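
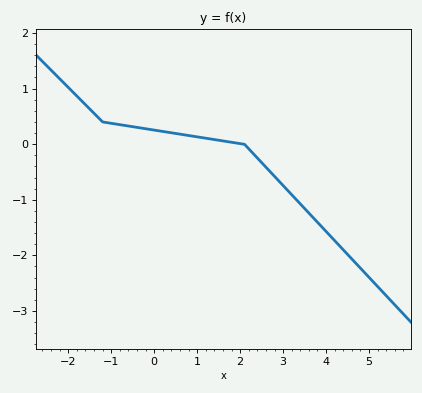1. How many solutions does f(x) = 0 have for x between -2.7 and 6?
1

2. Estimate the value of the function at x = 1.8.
0.036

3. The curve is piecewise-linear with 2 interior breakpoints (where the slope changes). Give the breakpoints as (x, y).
(-1.2, 0.4); (2.1, 0)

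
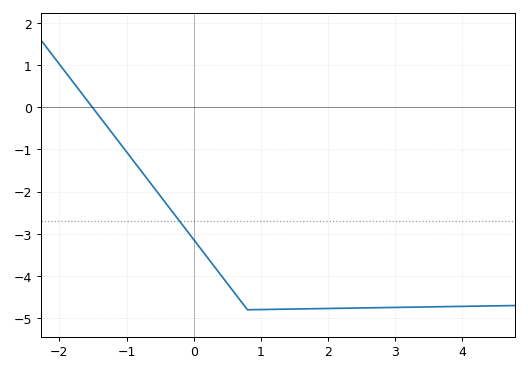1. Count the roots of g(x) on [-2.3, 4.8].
1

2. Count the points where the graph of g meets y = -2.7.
1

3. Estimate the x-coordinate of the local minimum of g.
0.8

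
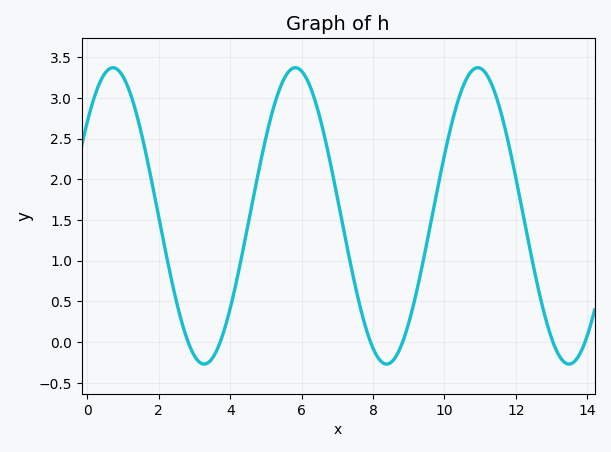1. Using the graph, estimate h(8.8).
-0.05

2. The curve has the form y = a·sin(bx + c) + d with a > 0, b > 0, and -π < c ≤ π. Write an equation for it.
y = 1.82sin(1.2x + 0.69) + 1.55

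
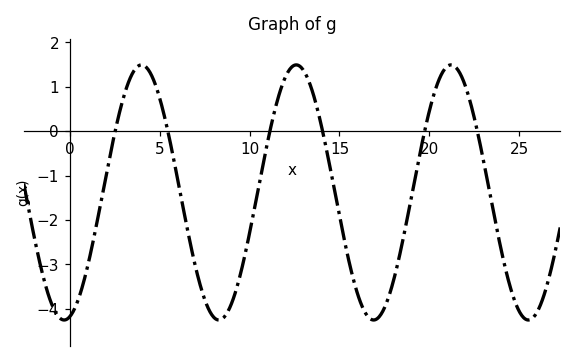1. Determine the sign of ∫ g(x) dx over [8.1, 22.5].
negative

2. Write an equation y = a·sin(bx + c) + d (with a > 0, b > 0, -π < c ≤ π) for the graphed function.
y = 2.87sin(0.73x - 1.3) - 1.38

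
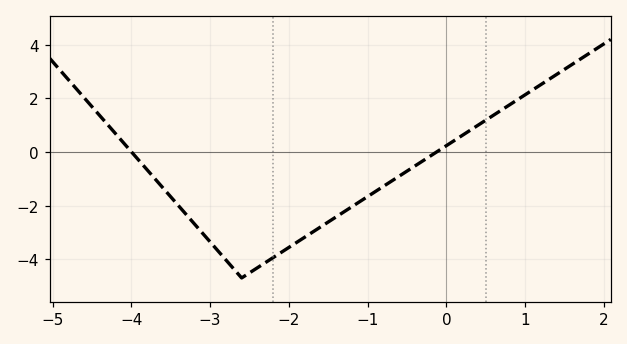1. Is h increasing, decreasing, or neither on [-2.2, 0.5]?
increasing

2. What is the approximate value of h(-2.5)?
-4.51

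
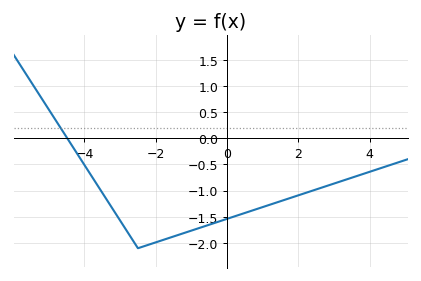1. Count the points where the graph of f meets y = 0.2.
1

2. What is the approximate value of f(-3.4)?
-1.15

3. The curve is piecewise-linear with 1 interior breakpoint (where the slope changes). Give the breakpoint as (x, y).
(-2.5, -2.1)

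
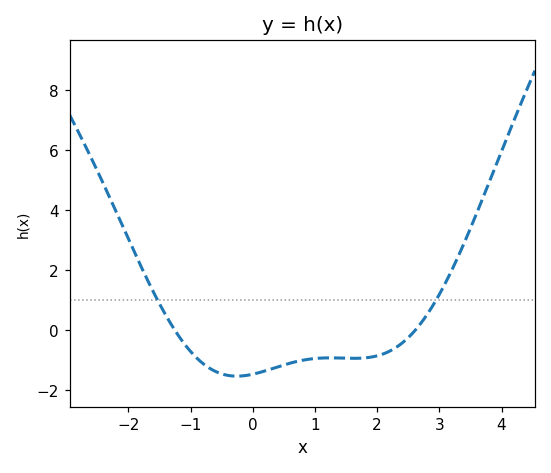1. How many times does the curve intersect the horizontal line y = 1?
2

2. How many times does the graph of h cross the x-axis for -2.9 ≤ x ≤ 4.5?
2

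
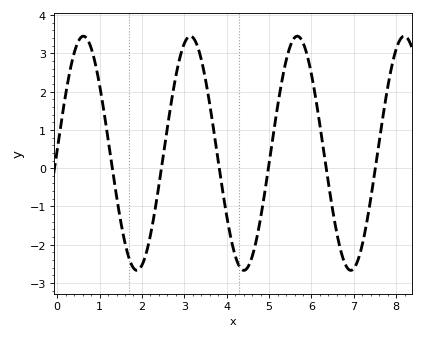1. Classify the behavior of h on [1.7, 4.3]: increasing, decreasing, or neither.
neither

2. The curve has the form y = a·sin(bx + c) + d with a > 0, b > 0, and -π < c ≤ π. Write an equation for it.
y = 3.06sin(2.5x + 0.03) + 0.39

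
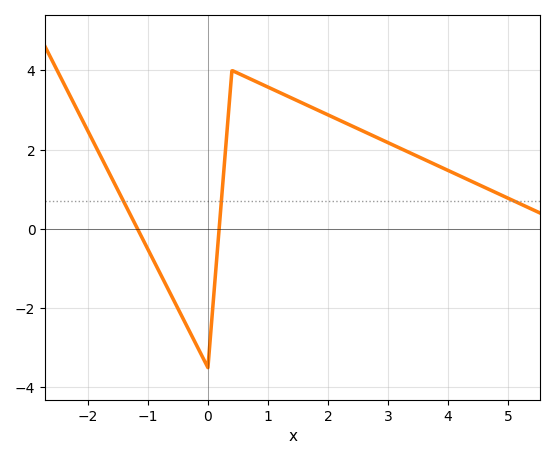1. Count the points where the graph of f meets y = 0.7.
3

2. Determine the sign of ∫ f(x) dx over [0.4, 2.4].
positive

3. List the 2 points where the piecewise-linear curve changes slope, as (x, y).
(0, -3.5); (0.4, 4)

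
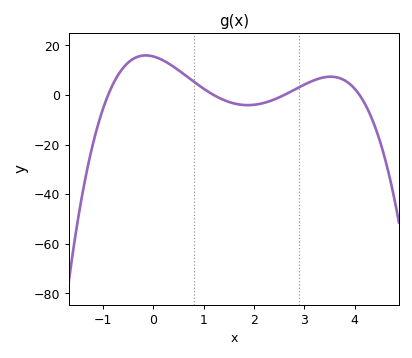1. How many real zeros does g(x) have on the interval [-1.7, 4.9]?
4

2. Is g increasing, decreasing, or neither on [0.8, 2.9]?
neither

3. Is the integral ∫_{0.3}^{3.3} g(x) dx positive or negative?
positive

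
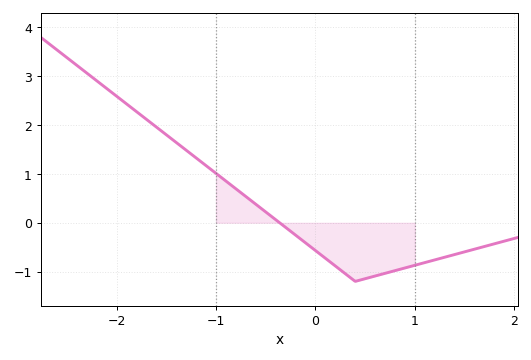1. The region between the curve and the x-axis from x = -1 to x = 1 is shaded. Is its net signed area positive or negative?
negative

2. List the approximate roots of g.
-0.4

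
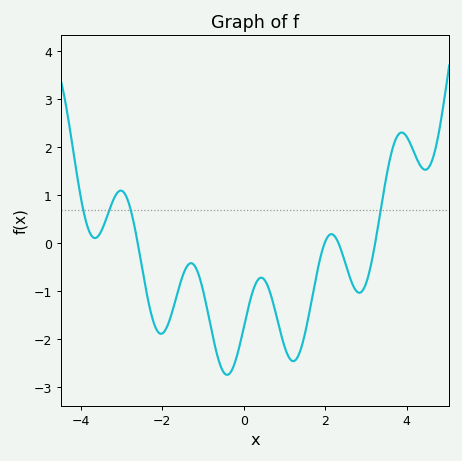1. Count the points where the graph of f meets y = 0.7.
4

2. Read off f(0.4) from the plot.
-0.725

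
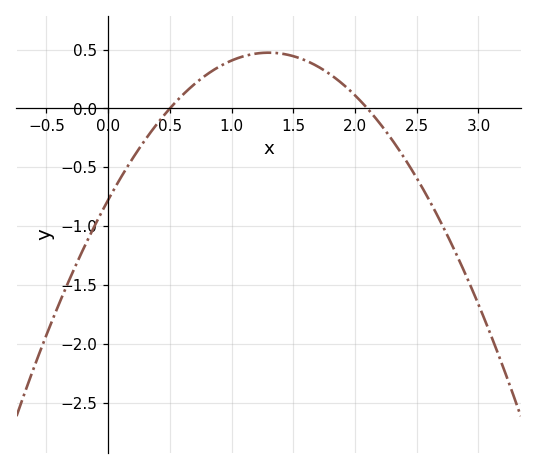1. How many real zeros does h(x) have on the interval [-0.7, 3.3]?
2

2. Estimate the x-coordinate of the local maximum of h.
1.3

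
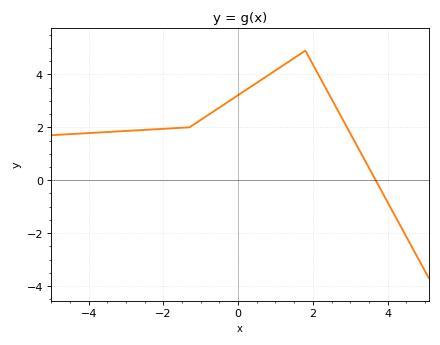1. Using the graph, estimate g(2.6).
2.8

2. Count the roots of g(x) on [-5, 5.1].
1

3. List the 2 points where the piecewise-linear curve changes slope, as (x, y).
(-1.3, 2); (1.8, 4.9)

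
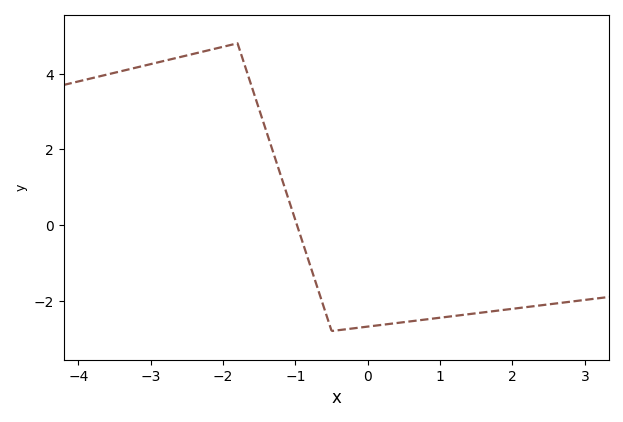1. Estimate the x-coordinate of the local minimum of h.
-0.499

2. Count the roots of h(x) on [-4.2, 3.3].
1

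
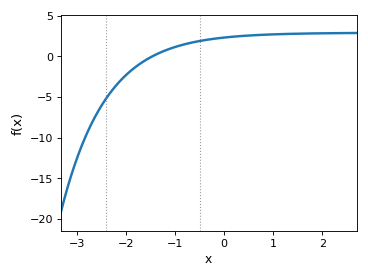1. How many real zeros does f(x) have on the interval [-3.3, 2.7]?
1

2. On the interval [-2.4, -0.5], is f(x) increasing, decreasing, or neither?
increasing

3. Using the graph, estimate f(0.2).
2.44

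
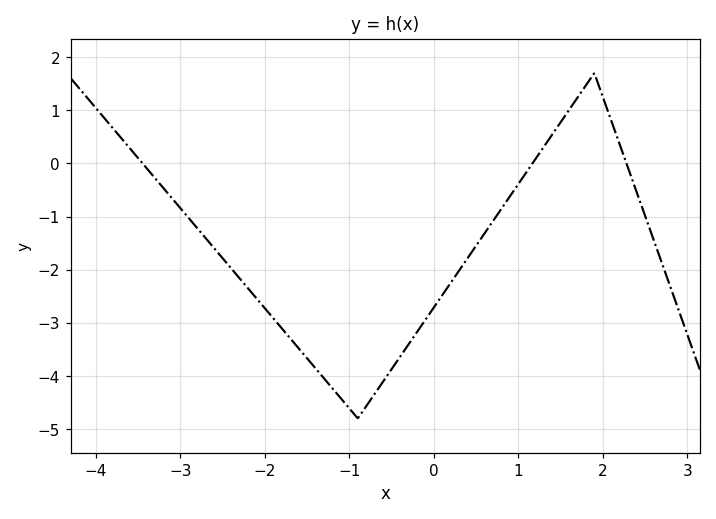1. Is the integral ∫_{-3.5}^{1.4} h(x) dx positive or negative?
negative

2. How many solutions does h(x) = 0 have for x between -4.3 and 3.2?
3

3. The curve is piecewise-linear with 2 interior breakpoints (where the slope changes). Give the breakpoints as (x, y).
(-0.9, -4.8); (1.9, 1.7)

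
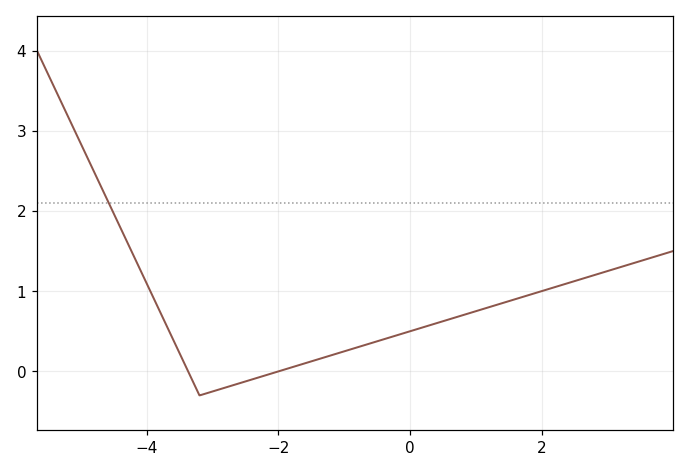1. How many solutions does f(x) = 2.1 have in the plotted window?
1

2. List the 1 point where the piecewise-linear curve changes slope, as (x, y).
(-3.2, -0.3)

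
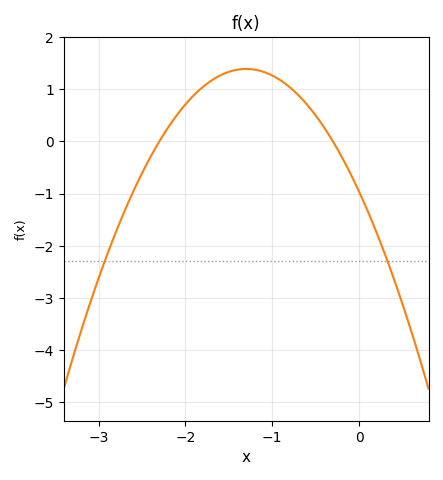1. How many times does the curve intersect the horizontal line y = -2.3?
2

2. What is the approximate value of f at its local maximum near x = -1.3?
1.4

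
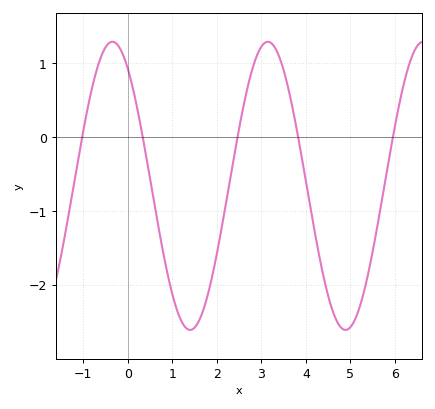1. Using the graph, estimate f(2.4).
-0.22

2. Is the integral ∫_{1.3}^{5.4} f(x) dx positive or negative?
negative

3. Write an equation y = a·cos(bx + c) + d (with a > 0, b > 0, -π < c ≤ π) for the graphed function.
y = 1.95cos(1.8x + 0.62) - 0.66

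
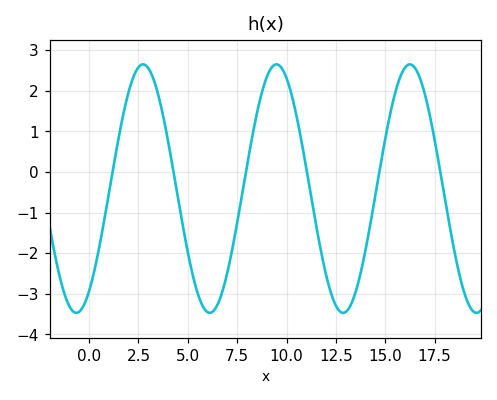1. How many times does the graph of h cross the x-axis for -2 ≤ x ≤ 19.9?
6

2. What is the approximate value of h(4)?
0.756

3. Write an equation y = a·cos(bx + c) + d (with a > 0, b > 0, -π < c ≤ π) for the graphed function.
y = 3.06cos(0.93x - 2.54) - 0.41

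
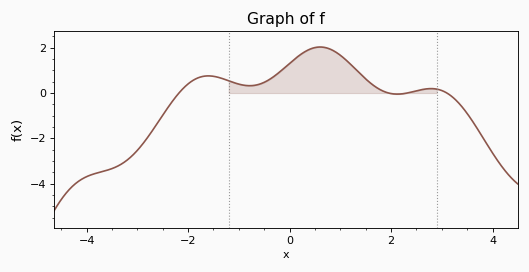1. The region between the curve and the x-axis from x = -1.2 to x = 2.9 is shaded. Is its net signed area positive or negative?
positive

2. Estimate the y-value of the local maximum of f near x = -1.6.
0.8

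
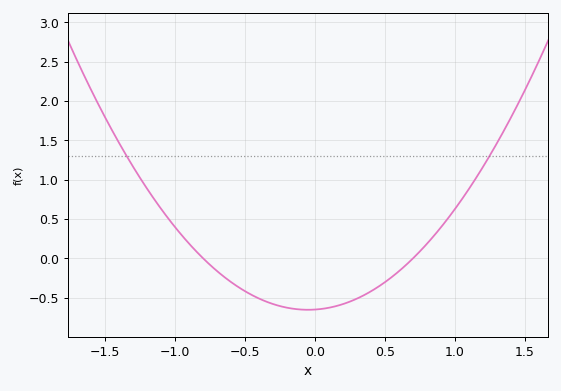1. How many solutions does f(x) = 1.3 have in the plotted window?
2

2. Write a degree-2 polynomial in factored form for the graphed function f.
y = 1.16(x + 0.8)(x - 0.7)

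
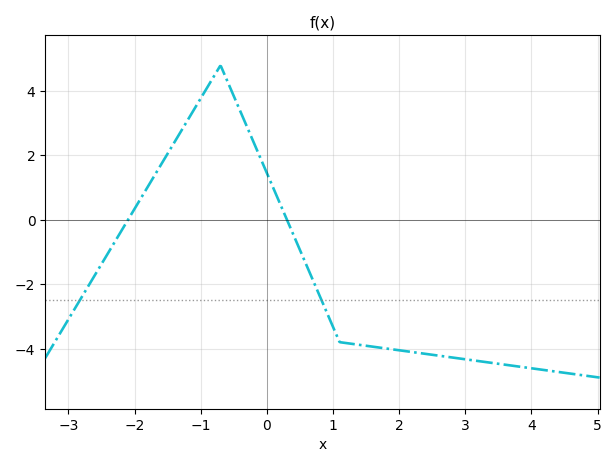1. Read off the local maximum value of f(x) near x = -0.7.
4.8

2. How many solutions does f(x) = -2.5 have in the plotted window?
2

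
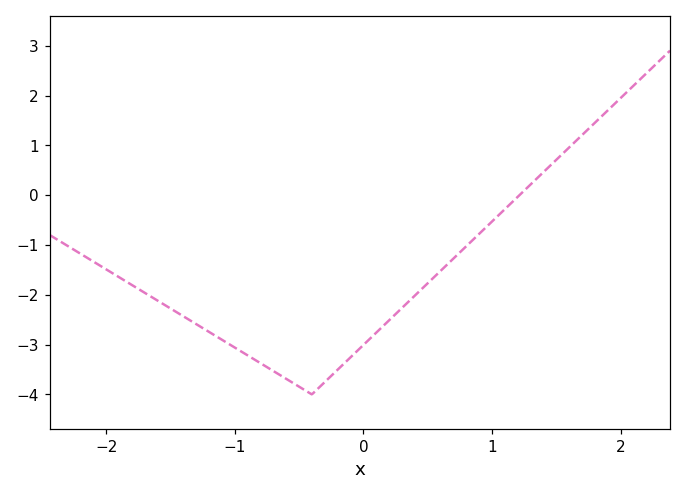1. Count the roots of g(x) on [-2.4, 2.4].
1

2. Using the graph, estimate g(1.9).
1.7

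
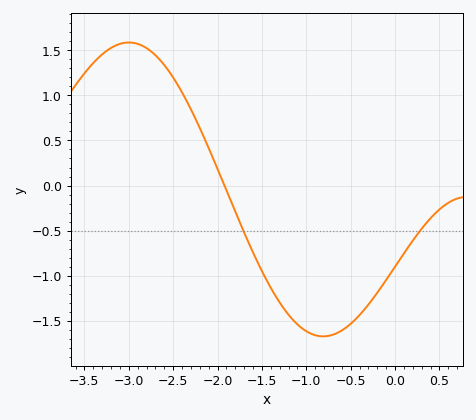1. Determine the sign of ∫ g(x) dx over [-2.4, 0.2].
negative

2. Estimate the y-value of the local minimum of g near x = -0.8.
-1.67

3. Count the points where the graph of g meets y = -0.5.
2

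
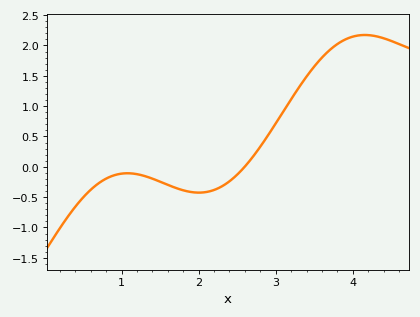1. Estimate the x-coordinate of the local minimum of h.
2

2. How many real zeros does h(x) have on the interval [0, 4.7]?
1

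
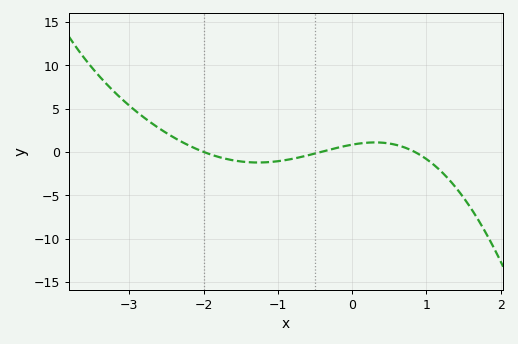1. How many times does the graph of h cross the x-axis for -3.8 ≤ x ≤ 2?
3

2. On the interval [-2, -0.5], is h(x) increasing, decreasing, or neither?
neither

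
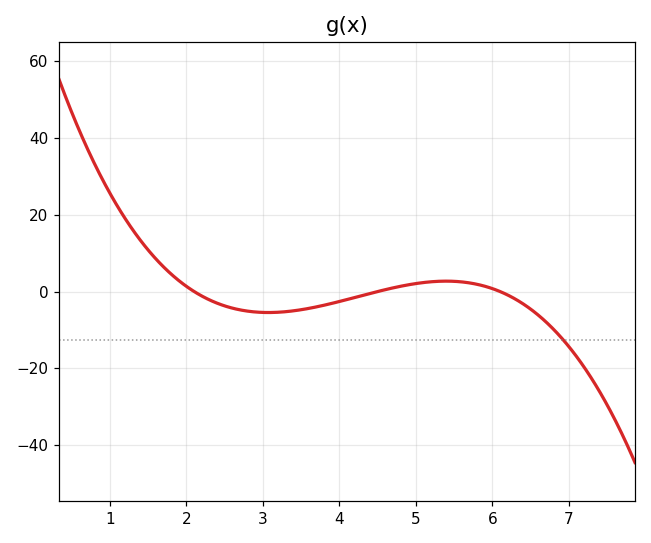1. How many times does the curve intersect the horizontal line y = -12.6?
1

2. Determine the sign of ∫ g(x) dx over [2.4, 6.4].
negative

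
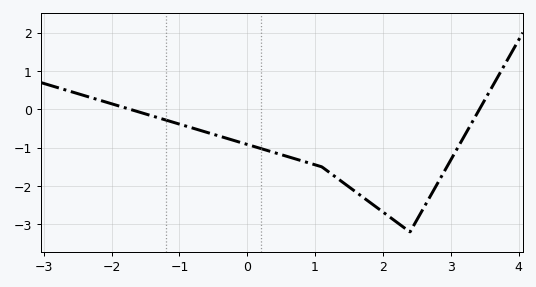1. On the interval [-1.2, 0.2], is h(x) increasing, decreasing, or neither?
decreasing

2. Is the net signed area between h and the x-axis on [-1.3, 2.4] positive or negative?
negative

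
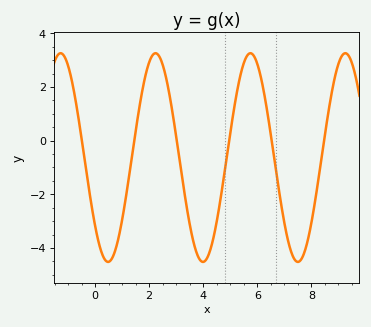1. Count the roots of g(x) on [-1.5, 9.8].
6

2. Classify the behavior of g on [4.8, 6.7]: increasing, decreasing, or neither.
neither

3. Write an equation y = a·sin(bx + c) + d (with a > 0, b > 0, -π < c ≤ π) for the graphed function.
y = 3.89sin(1.8x - 2.4) - 0.63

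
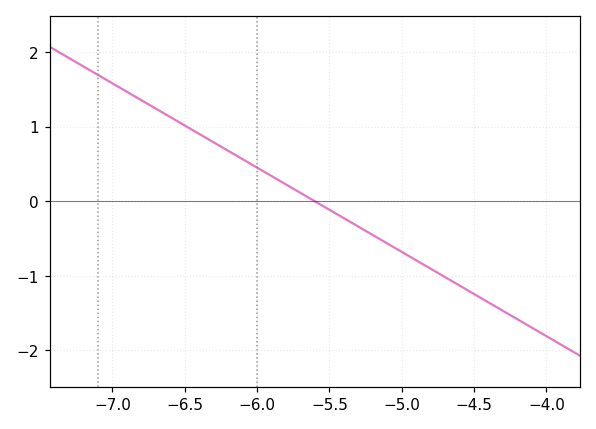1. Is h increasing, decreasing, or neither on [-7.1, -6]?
decreasing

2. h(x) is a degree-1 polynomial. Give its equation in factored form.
y = -1.13(x + 5.6)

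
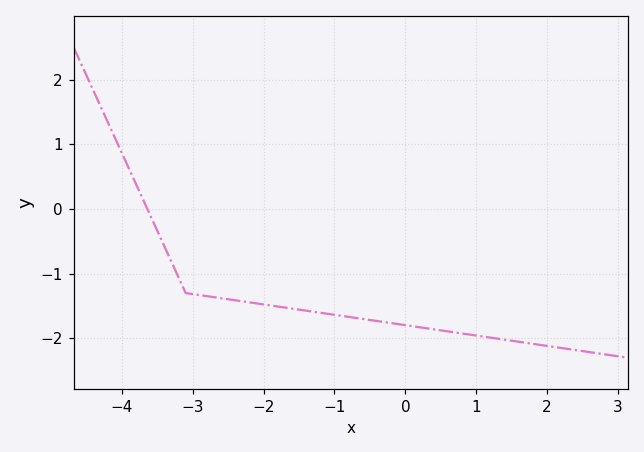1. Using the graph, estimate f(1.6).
-2.05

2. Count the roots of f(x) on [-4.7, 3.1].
1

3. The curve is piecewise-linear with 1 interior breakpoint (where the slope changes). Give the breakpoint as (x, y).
(-3.1, -1.3)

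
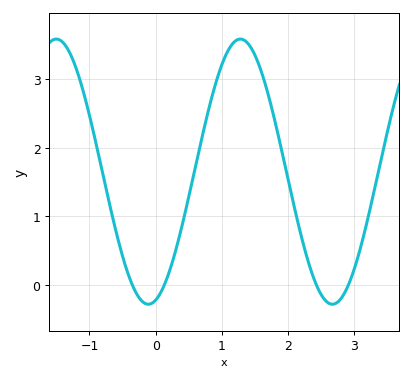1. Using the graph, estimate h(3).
0.2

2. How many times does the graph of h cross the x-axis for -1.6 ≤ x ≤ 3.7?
4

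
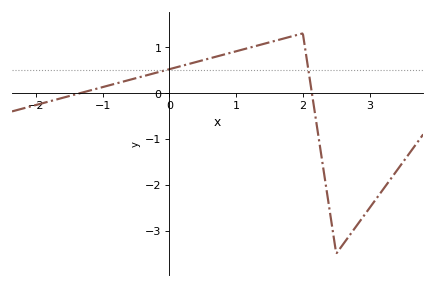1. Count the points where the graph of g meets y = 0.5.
2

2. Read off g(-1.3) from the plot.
0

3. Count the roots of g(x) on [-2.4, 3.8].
2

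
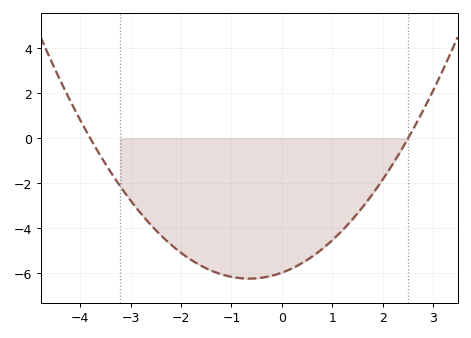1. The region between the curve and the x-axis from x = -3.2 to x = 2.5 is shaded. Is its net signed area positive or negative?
negative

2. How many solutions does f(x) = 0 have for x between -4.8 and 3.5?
2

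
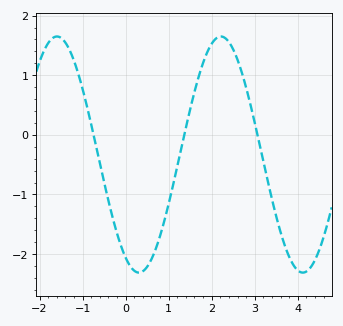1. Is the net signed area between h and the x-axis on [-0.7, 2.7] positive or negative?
negative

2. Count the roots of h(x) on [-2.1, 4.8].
3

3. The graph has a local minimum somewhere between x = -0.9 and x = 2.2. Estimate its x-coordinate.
0.31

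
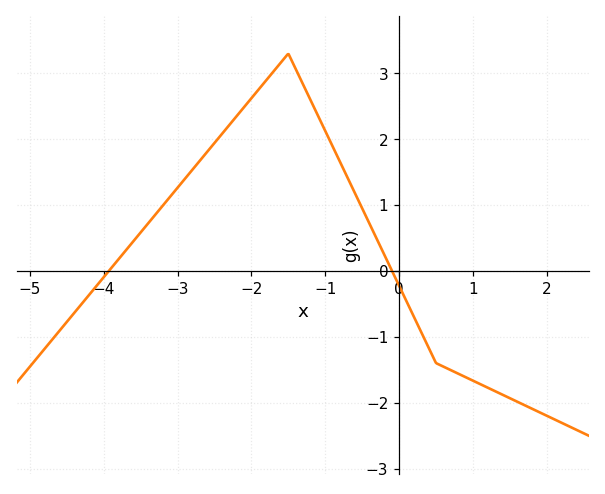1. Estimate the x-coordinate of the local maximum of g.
-1.6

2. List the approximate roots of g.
-4, 0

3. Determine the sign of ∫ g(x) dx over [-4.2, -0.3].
positive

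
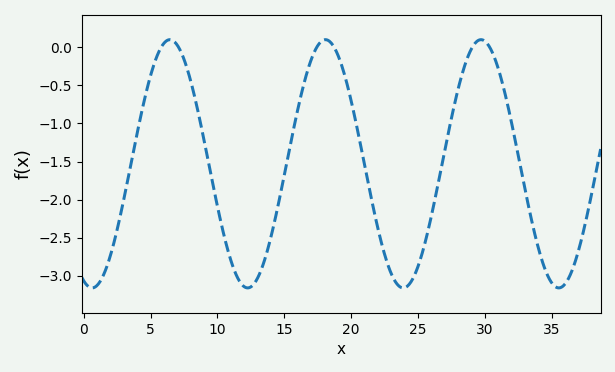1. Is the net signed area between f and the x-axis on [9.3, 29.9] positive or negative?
negative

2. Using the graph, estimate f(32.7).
-1.59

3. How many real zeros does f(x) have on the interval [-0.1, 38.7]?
6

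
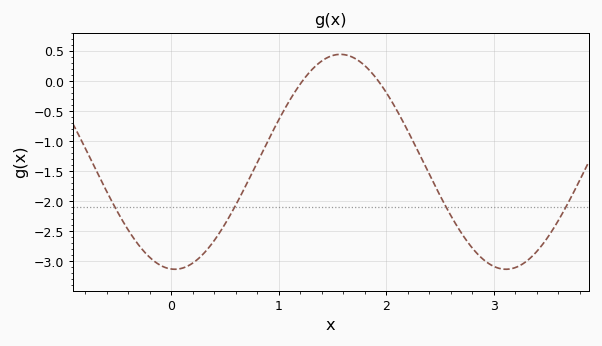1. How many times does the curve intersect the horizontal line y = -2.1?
4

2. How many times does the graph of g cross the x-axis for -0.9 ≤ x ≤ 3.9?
2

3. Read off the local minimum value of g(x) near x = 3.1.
-3.15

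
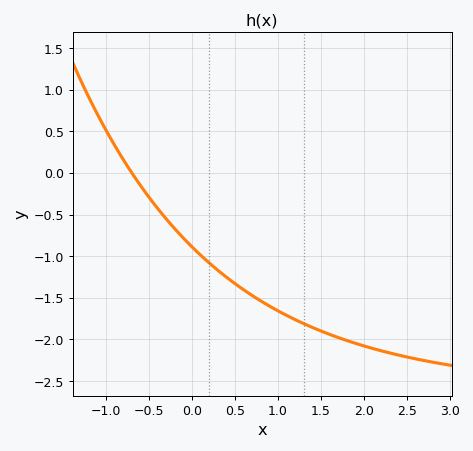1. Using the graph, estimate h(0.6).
-1.4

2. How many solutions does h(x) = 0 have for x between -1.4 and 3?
1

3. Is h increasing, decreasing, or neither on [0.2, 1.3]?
decreasing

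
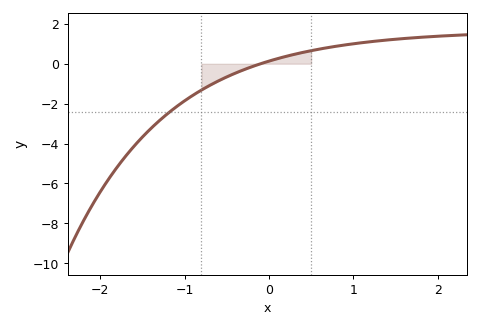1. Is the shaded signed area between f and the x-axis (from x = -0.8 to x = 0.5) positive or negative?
negative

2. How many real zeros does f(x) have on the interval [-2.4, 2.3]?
1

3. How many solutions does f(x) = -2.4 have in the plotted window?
1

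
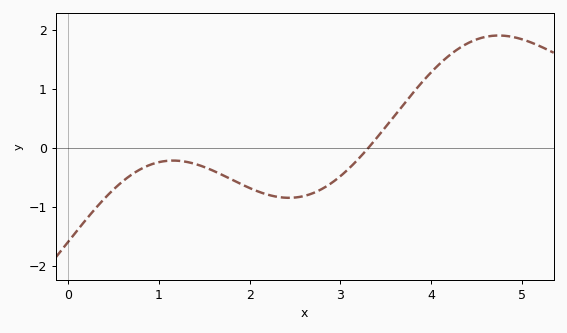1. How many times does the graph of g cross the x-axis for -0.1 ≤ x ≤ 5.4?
1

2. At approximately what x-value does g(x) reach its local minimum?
2.43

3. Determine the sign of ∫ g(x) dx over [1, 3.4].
negative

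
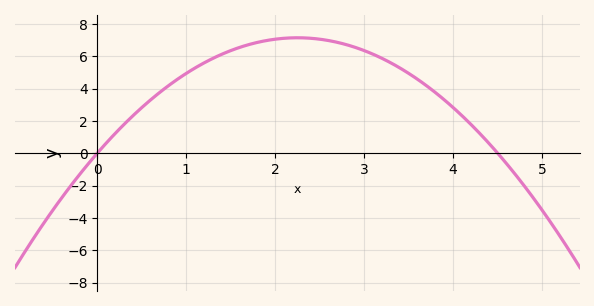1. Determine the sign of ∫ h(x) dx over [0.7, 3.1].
positive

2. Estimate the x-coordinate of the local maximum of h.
2.25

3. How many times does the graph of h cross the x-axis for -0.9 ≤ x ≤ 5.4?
2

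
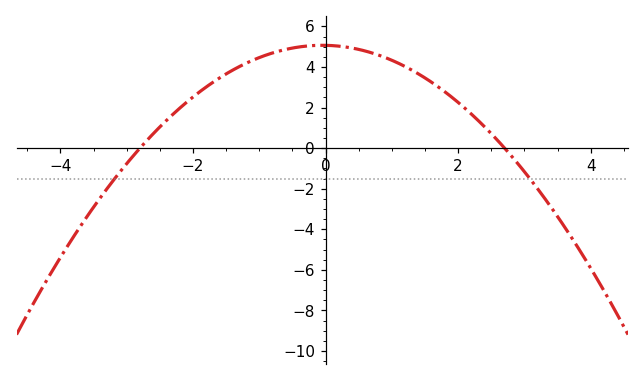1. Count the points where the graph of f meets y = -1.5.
2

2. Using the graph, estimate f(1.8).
2.8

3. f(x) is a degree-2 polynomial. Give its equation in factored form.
y = -0.67(x + 2.8)(x - 2.7)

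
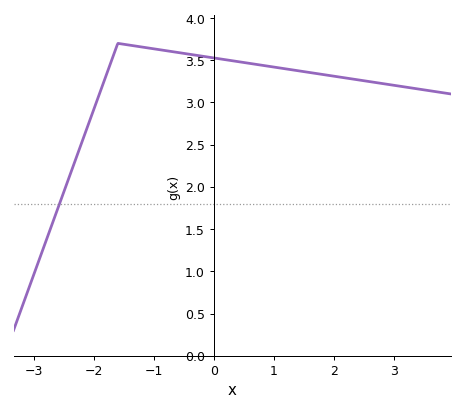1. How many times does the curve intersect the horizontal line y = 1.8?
1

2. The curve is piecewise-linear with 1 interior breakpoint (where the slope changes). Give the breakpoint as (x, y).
(-1.6, 3.7)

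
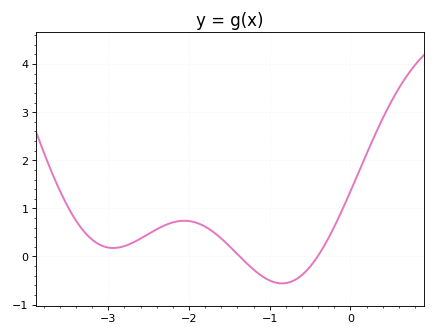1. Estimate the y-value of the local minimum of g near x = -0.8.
-0.6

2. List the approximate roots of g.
-1.4, -0.4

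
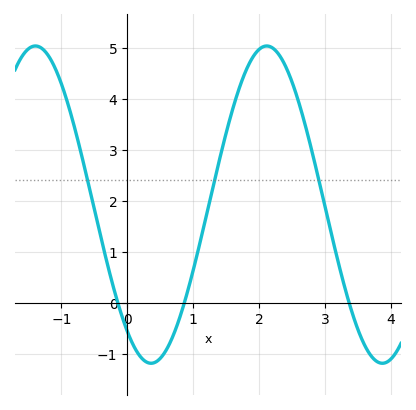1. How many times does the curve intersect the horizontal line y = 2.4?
3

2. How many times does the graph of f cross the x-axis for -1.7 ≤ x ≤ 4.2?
3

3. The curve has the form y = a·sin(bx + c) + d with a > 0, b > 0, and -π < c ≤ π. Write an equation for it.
y = 3.11sin(1.79x - 2.22) + 1.92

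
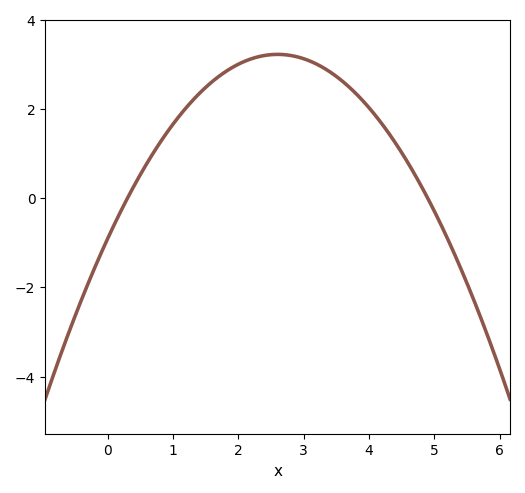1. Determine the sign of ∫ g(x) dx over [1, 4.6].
positive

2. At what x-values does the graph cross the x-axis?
0.3, 4.9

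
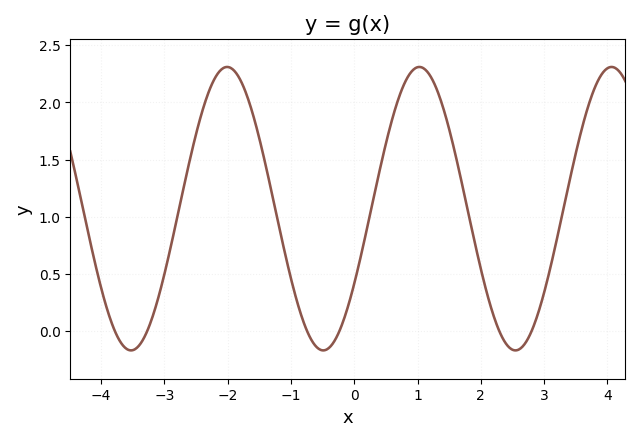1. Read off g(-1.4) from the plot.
1.45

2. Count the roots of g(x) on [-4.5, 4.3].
6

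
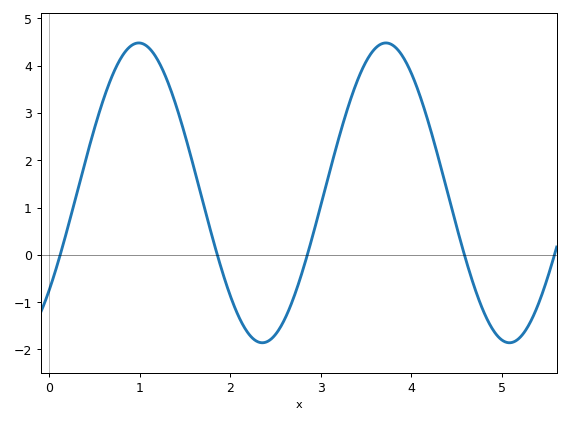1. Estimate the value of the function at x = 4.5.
0.6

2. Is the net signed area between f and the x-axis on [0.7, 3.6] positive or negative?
positive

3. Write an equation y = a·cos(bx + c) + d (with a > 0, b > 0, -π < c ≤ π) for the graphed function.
y = 3.17cos(2.3x - 2.3) + 1.31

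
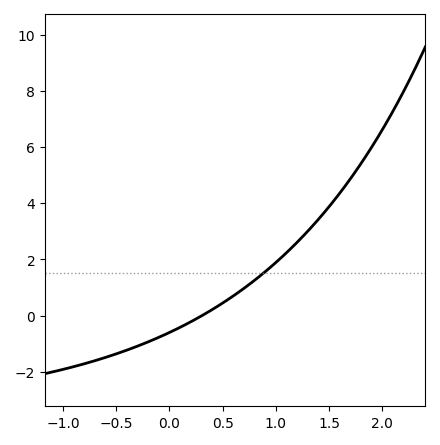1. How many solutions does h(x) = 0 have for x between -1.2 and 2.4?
1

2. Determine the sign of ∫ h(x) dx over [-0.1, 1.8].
positive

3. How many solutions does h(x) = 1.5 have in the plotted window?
1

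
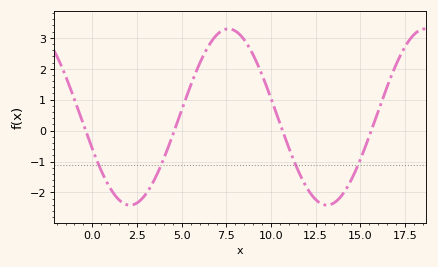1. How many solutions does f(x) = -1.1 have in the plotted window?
4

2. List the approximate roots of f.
-0.5, 4.5, 10.5, 15.5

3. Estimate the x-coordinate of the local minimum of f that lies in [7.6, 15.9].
13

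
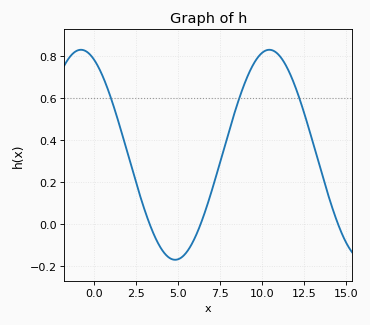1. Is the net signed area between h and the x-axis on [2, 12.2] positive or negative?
positive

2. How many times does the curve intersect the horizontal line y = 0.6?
3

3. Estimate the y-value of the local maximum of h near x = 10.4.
0.83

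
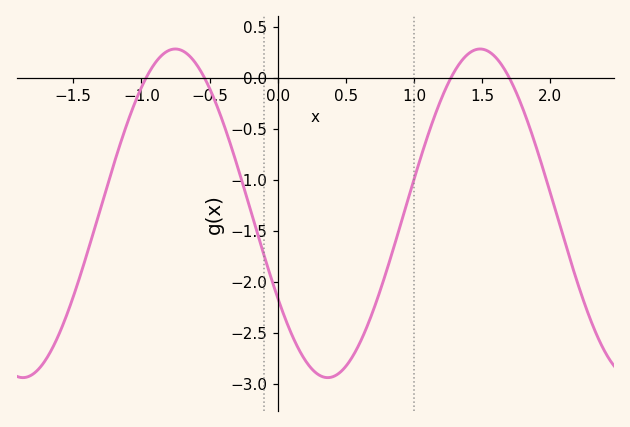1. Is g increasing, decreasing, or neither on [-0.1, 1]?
neither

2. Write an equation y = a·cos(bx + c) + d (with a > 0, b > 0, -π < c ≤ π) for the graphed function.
y = 1.61cos(2.8x + 2.1) - 1.33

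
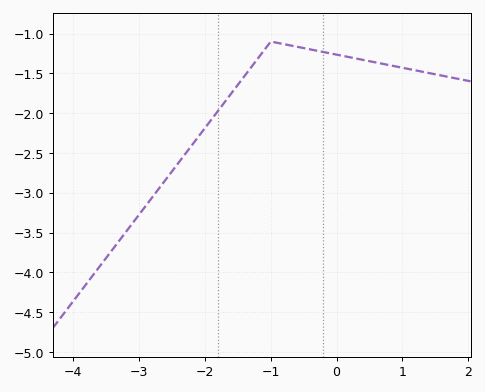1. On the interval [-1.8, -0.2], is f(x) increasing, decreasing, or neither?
neither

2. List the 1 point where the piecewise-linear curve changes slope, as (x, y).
(-1, -1.1)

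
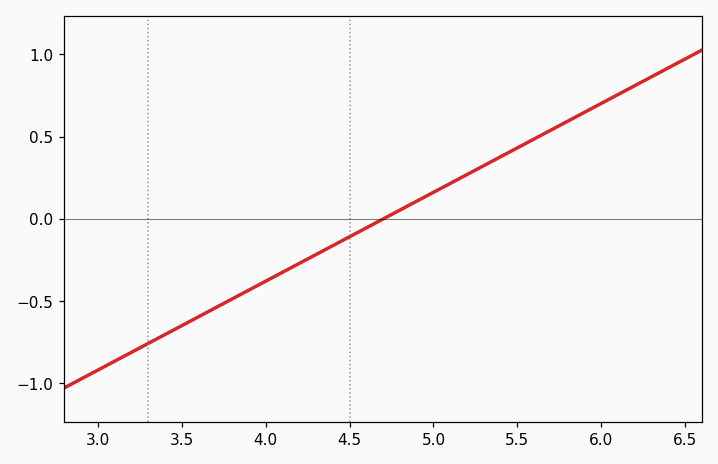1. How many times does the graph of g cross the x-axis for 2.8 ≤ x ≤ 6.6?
1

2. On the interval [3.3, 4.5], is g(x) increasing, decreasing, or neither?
increasing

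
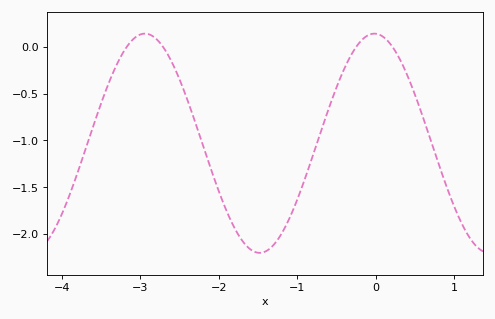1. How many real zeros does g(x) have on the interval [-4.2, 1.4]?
4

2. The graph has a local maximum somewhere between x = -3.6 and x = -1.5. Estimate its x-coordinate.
-2.9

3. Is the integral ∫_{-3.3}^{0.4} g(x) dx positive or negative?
negative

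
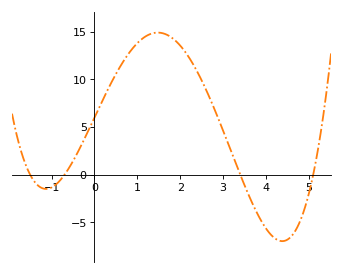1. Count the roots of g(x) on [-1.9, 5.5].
4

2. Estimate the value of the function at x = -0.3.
3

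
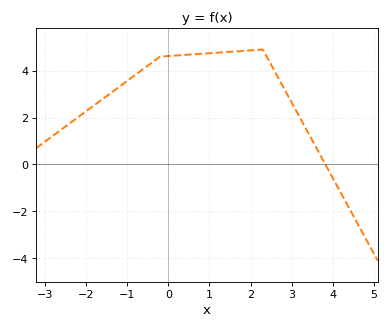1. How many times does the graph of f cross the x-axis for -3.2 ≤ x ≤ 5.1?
1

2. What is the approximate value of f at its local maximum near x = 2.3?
4.8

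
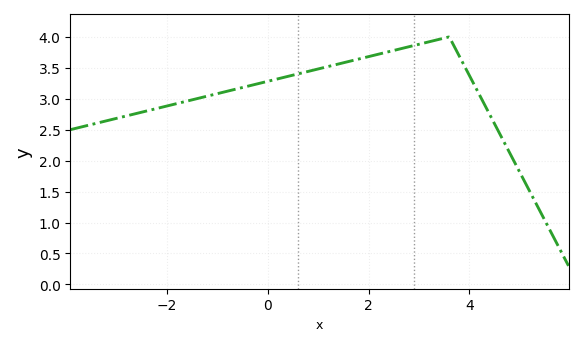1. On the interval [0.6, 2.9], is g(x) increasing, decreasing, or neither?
increasing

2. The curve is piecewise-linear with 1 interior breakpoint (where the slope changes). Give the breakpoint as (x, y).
(3.6, 4)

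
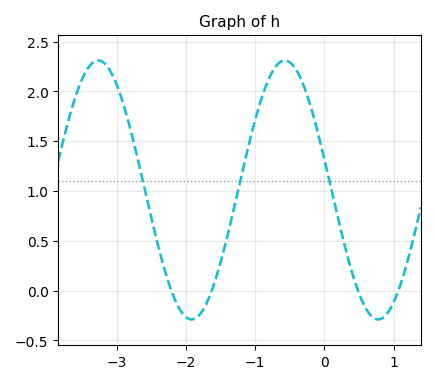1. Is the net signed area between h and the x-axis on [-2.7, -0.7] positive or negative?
positive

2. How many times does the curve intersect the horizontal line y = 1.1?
3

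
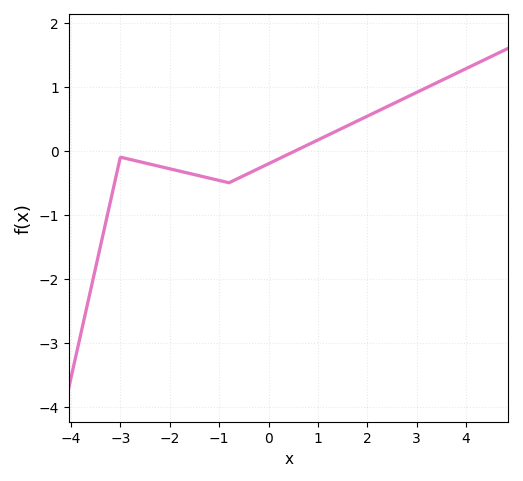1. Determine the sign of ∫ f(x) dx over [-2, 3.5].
positive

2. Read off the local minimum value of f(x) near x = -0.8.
-0.5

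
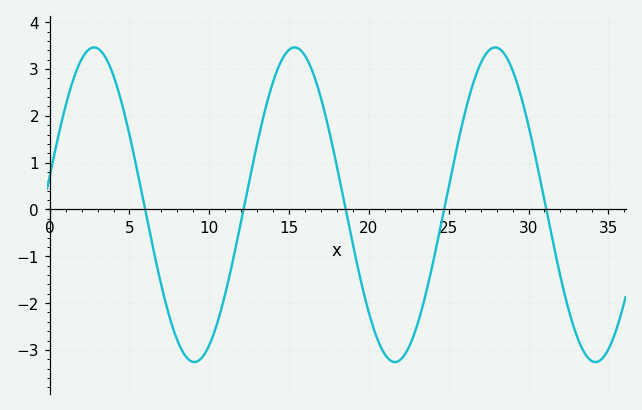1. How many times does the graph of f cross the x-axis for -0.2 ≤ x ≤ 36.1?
5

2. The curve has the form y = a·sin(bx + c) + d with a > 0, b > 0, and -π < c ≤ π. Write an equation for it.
y = 3.36sin(0.5x + 0.18) + 0.1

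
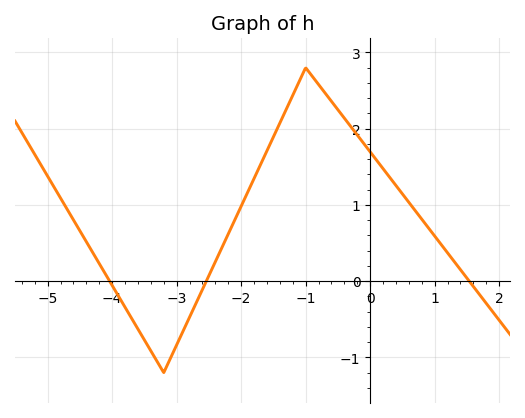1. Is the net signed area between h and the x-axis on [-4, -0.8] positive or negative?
positive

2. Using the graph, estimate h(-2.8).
-0.5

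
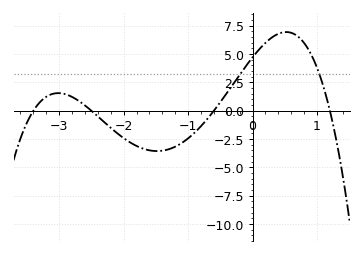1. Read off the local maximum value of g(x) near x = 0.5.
7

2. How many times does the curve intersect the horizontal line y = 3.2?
2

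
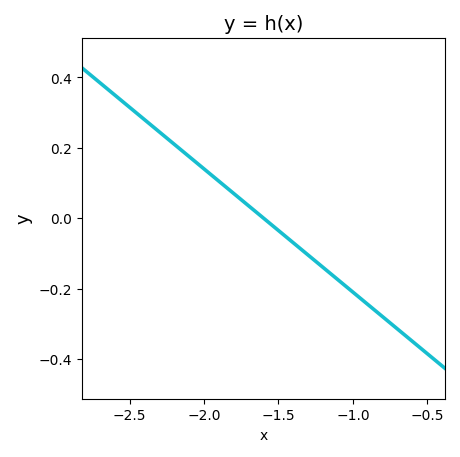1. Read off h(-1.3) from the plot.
-0.1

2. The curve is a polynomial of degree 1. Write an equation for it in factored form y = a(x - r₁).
y = -0.35(x + 1.6)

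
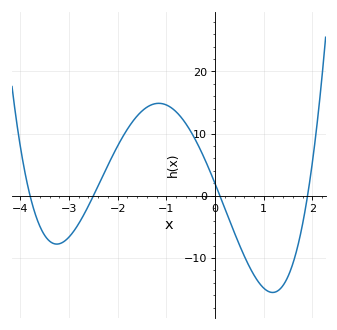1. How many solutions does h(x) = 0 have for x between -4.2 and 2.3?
4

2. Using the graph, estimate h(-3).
-7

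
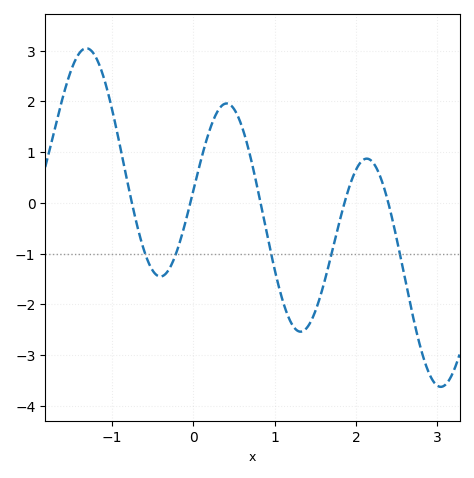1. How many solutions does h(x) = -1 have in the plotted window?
5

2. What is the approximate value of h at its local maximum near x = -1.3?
3.05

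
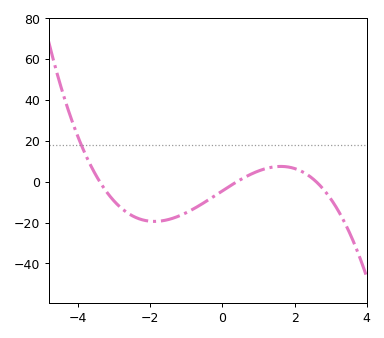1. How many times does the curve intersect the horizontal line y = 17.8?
1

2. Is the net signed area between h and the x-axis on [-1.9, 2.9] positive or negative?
negative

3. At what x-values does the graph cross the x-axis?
-3.4, 0.4, 2.6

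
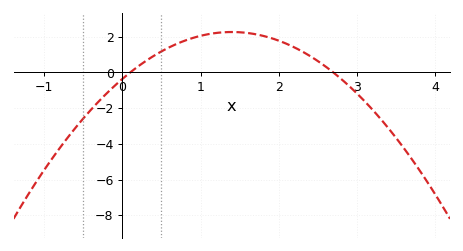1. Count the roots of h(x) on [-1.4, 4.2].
2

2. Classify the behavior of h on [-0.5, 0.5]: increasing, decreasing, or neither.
increasing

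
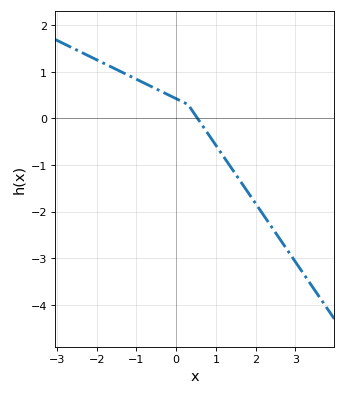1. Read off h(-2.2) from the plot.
1.3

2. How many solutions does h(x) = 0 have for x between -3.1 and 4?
1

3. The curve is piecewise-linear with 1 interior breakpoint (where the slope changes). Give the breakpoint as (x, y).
(0.3, 0.3)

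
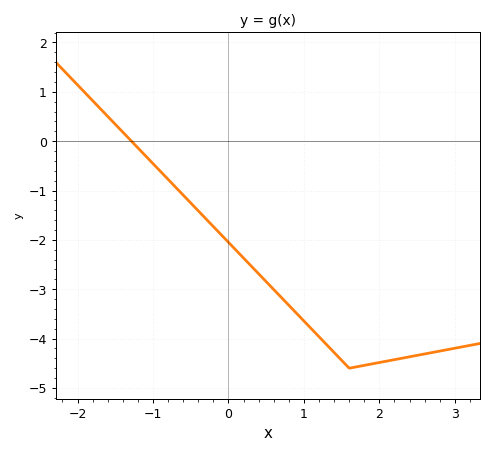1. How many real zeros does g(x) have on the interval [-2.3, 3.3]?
1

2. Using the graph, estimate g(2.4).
-4.37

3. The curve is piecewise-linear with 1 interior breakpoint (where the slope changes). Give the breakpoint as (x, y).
(1.6, -4.6)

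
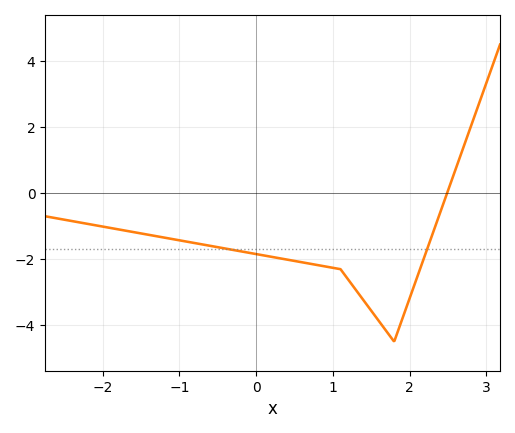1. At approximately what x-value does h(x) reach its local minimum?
1.8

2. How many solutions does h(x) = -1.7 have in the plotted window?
2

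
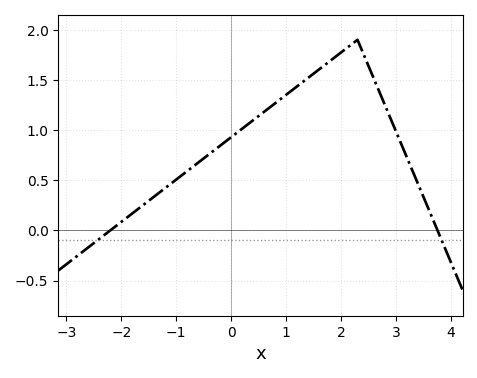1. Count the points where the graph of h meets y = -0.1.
2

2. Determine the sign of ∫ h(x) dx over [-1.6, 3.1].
positive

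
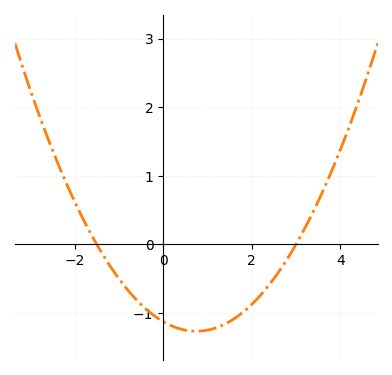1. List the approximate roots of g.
-1.5, 3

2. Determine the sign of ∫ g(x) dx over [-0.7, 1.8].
negative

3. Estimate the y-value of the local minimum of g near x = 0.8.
-1.27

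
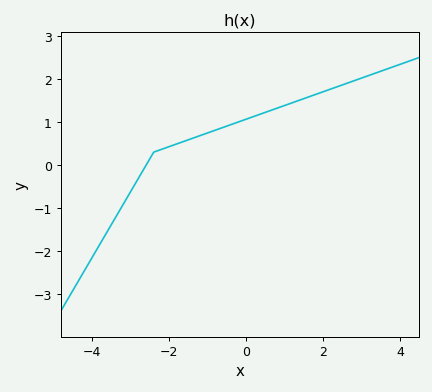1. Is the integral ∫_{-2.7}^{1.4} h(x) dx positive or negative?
positive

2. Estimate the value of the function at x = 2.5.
1.9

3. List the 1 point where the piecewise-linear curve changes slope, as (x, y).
(-2.4, 0.3)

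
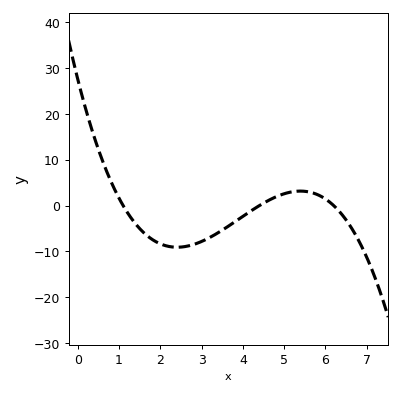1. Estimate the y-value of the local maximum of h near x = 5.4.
3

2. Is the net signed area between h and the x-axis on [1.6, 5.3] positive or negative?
negative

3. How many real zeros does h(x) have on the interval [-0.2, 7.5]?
3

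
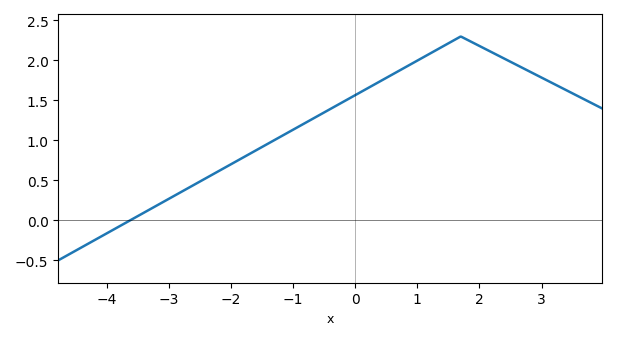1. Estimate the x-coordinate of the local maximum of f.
1.7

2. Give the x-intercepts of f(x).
-3.62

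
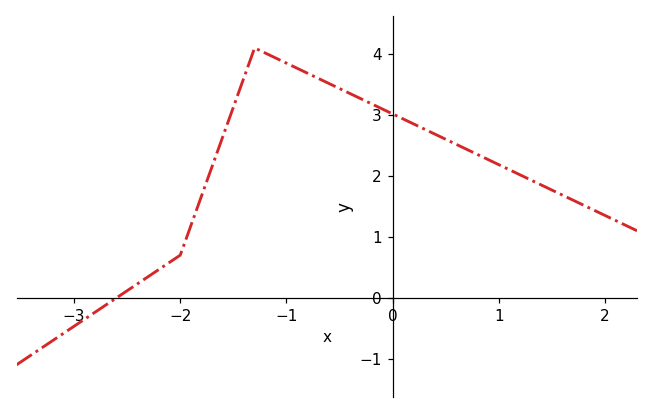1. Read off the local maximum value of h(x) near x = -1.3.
4.1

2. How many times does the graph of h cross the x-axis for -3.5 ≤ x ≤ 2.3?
1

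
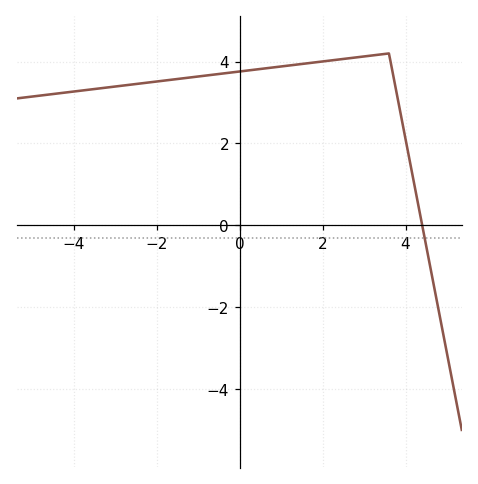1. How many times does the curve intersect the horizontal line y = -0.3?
1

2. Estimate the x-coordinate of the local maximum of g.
3.6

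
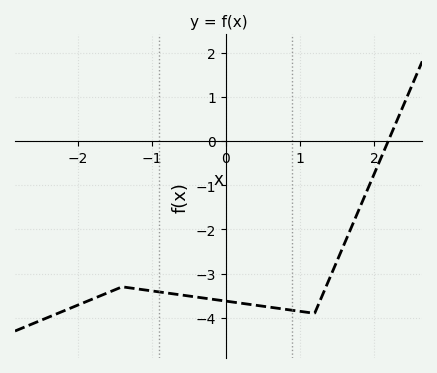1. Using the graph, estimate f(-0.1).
-3.6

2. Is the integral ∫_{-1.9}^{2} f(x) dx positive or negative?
negative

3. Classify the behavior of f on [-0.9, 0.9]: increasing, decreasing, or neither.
decreasing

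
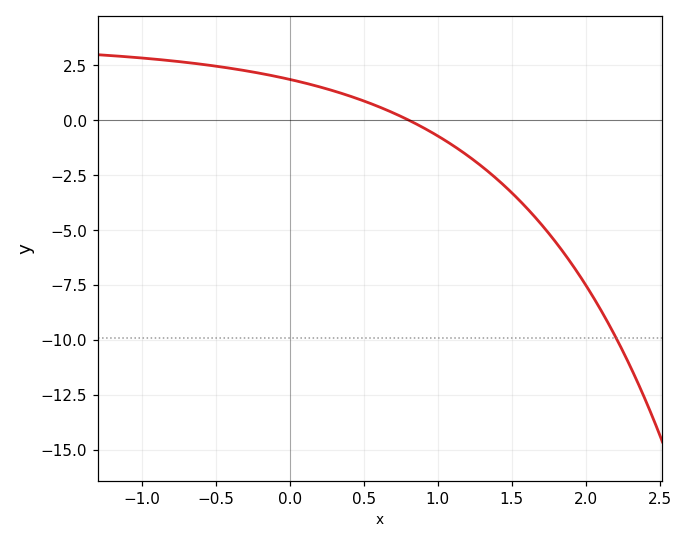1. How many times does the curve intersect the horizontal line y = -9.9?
1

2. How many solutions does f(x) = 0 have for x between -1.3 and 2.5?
1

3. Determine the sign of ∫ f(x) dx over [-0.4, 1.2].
positive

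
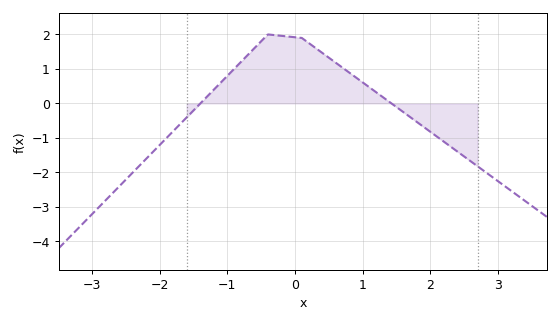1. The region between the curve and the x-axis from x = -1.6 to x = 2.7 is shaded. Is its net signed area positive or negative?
positive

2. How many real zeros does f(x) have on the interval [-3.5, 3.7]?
2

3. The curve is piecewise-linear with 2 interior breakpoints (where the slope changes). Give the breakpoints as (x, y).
(-0.4, 2); (0.1, 1.9)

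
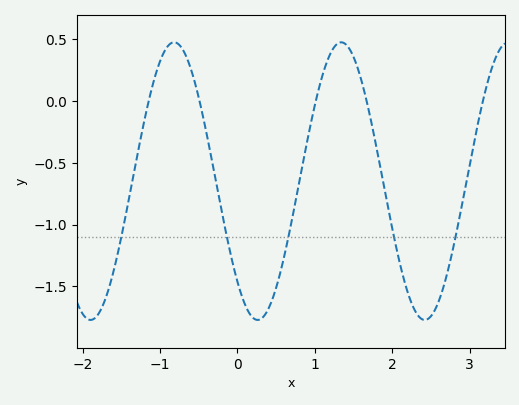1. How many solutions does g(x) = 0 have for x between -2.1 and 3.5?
5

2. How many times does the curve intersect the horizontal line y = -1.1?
5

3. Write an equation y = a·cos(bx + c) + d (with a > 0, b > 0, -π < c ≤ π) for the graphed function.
y = 1.12cos(2.9x + 2.4) - 0.65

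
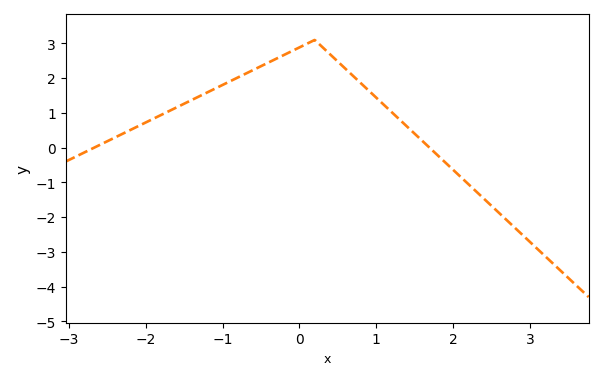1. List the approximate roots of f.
-2.7, 1.7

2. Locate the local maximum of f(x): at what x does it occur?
0.2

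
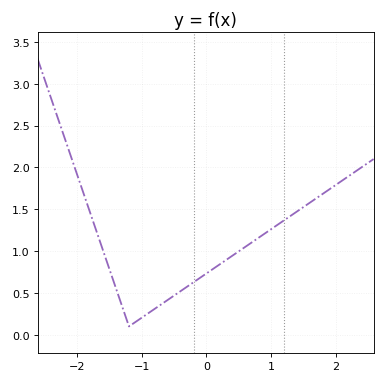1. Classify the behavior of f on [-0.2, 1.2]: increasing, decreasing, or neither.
increasing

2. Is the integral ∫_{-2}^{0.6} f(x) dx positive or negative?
positive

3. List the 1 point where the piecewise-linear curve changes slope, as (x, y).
(-1.2, 0.1)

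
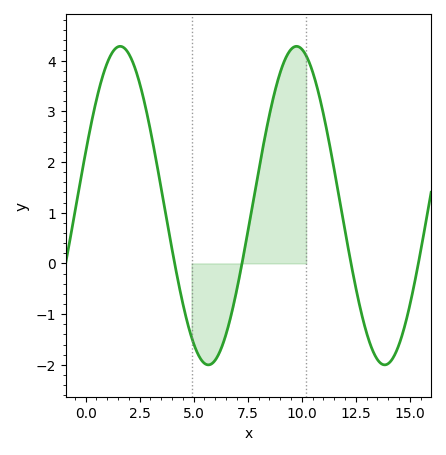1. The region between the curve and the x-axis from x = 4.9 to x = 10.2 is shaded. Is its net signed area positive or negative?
positive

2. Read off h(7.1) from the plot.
-0.297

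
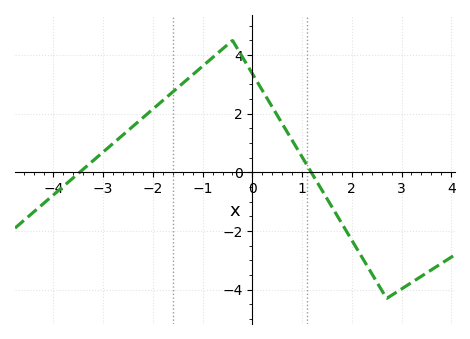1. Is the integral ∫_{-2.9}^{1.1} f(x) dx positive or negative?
positive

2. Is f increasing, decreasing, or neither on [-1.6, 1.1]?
neither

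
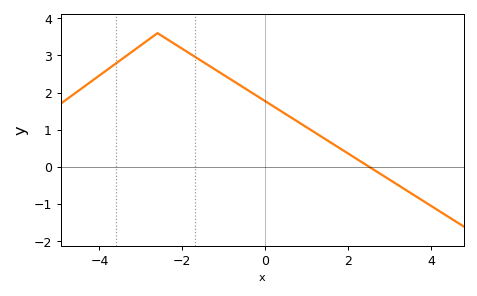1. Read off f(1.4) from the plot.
0.782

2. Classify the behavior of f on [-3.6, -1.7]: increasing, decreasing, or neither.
neither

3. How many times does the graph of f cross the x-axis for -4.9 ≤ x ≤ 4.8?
1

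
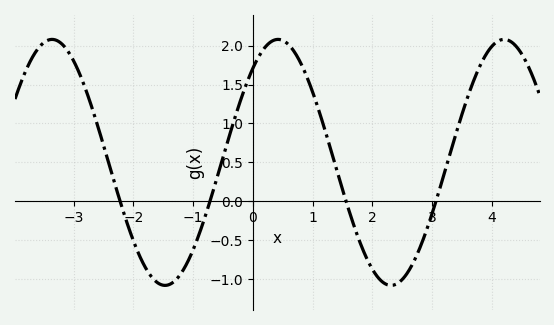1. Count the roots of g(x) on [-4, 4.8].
4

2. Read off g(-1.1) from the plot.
-0.8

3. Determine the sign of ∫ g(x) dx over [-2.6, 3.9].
positive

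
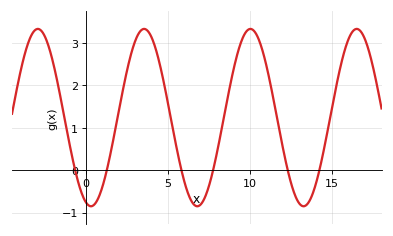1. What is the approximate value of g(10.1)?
3.33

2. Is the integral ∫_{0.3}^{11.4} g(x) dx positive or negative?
positive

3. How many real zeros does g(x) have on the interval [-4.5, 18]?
6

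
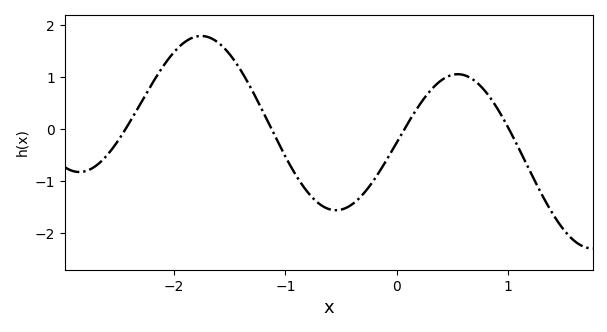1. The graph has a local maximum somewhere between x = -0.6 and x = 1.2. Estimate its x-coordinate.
0.5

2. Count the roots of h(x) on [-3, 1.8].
4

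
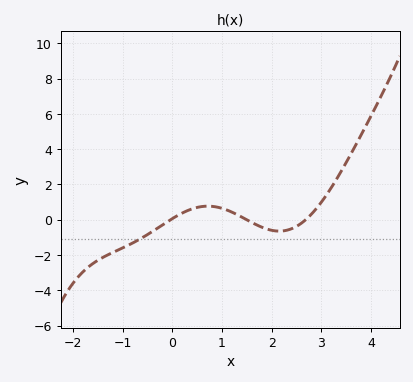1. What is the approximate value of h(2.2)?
-0.6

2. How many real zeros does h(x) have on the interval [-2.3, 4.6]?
3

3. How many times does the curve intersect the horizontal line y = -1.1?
1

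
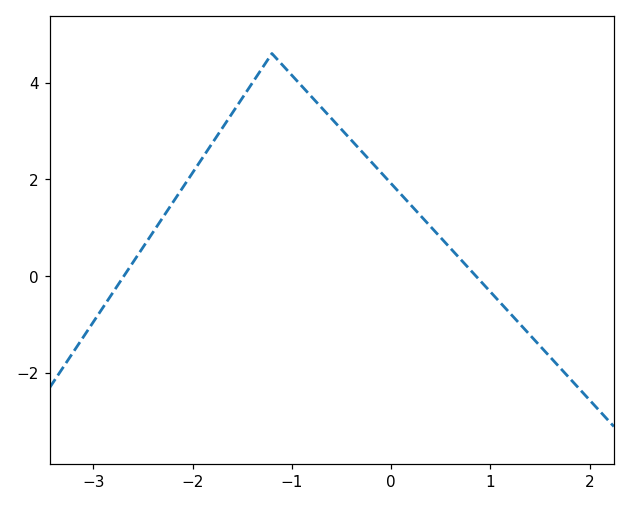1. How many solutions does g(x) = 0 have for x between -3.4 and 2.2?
2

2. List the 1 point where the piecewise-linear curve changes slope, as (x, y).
(-1.2, 4.6)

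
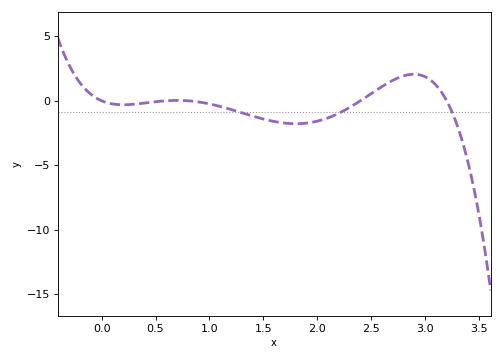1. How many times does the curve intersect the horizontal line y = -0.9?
3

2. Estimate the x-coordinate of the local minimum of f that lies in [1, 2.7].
1.8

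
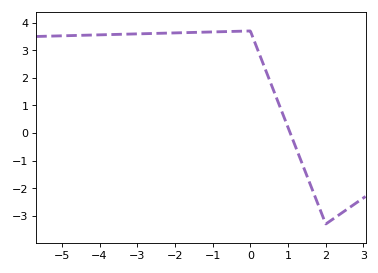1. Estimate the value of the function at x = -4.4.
3.55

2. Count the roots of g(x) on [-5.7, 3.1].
1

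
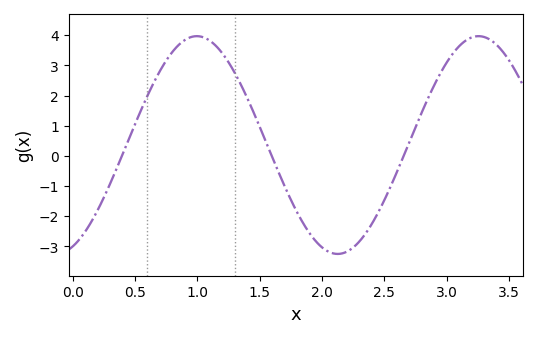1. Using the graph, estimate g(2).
-3.03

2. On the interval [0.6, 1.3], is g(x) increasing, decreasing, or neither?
neither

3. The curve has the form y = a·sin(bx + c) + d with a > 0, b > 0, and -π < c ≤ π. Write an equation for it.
y = 3.61sin(2.78x - 1.2) + 0.36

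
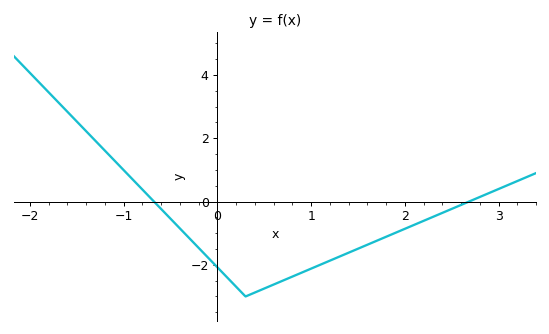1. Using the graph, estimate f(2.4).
-0.36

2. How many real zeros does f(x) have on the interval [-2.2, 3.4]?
2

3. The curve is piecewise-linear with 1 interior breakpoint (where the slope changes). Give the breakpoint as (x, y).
(0.3, -3)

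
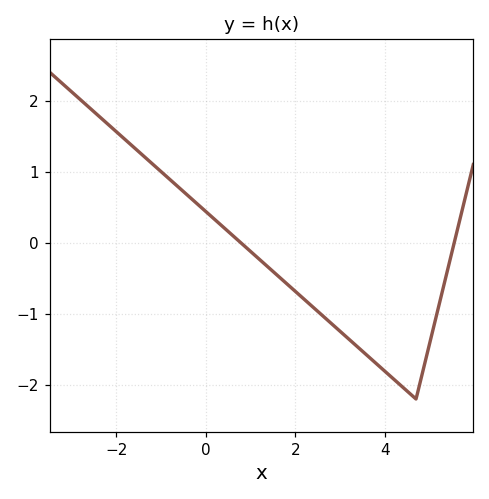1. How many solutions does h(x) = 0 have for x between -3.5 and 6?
2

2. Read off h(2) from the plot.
-0.683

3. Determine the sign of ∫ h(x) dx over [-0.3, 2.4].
negative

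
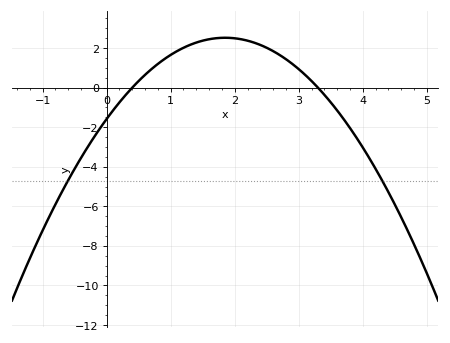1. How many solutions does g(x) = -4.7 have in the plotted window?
2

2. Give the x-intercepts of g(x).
0.4, 3.3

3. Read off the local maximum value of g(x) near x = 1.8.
2.6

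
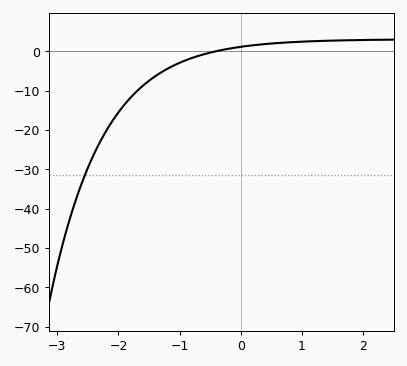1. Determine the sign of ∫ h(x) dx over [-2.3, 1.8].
negative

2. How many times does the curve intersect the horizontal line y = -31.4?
1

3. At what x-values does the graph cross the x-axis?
-0.412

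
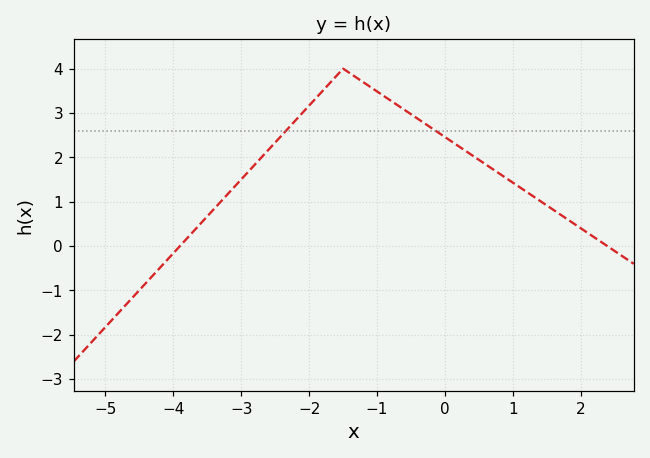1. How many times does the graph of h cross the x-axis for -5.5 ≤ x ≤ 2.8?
2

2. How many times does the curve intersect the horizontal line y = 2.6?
2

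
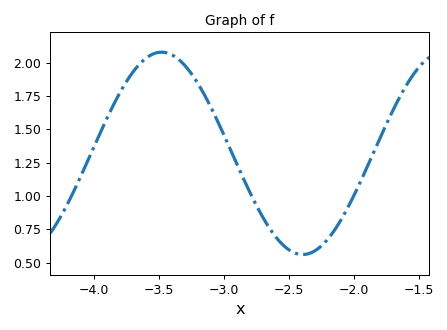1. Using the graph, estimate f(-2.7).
0.841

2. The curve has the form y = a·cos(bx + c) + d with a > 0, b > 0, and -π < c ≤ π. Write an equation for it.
y = 0.76cos(2.89x - 2.51) + 1.32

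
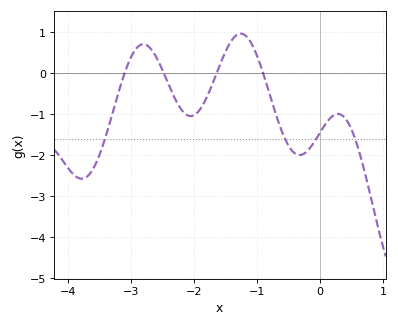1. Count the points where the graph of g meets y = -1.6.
4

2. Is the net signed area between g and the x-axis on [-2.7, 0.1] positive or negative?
negative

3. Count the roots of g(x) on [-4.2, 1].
4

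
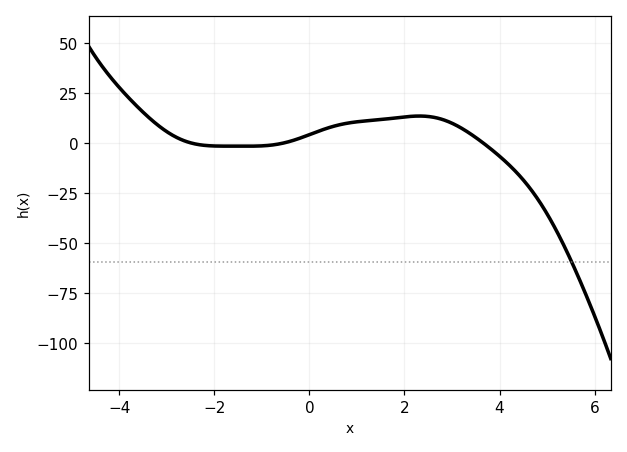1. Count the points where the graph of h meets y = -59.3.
1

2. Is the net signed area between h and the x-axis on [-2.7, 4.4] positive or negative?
positive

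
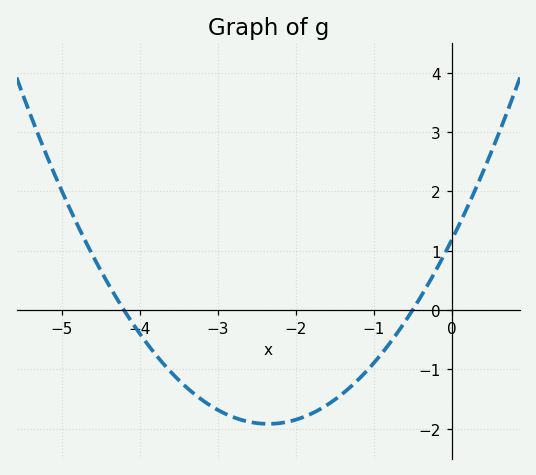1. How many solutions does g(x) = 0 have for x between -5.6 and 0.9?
2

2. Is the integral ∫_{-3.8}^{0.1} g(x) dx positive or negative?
negative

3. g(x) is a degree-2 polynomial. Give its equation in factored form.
y = 0.56(x + 4.2)(x + 0.5)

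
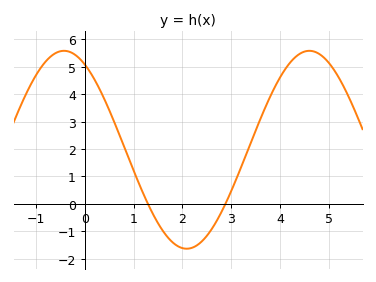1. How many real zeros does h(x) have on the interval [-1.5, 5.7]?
2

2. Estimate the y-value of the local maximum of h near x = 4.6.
5.58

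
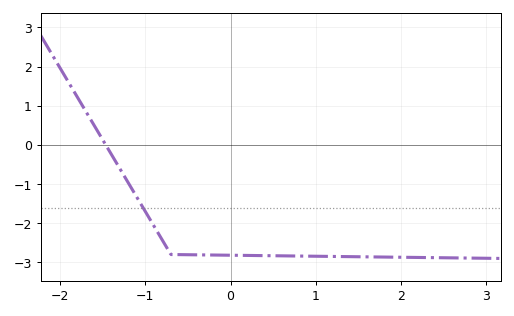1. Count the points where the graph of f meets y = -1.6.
1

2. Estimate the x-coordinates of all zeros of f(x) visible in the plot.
-1.5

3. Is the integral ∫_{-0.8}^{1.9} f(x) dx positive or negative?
negative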